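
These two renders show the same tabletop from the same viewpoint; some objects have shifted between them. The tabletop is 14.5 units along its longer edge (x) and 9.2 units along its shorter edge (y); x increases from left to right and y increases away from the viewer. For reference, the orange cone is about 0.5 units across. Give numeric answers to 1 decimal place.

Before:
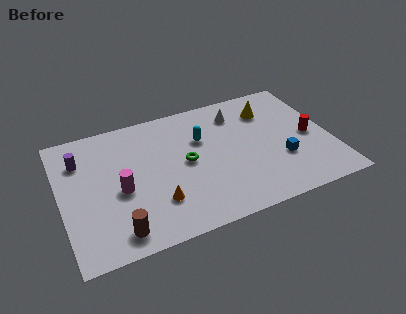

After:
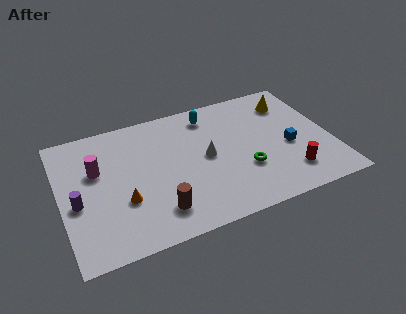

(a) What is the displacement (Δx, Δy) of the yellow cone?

(1.2, 0.2)

From the two frames, the yellow cone sits at roughly (11.5, 7.0) before and (12.7, 7.2) after.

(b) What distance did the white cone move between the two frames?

3.3

The white cone moved from about (9.8, 7.3) to (7.8, 4.7), a distance of √(2.0² + 2.6²) ≈ 3.3.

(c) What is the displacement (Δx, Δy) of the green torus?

(3.0, -1.6)

The green torus started near (6.7, 4.7) and ended near (9.7, 3.1).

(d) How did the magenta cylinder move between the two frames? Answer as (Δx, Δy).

(-1.1, 1.8)

The magenta cylinder started near (3.1, 4.0) and ended near (2.0, 5.8).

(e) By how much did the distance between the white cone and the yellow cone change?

+3.8

They were about 1.7 units apart before and 5.5 after — 3.8 units further apart.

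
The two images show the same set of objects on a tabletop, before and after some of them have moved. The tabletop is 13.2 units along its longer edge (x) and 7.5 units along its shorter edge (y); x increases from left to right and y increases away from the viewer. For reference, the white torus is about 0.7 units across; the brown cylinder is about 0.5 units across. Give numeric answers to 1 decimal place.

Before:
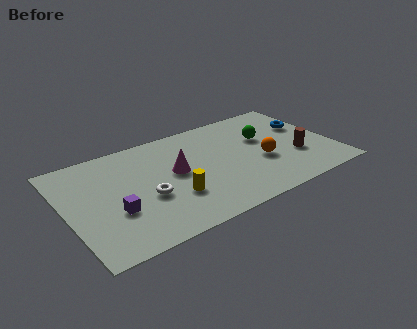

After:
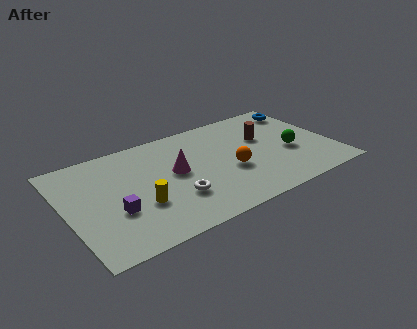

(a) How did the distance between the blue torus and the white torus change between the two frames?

-0.4

They were about 8.6 units apart before and 8.2 after — 0.4 units closer together.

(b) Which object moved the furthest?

the brown cylinder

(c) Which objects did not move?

the magenta cone and the purple cube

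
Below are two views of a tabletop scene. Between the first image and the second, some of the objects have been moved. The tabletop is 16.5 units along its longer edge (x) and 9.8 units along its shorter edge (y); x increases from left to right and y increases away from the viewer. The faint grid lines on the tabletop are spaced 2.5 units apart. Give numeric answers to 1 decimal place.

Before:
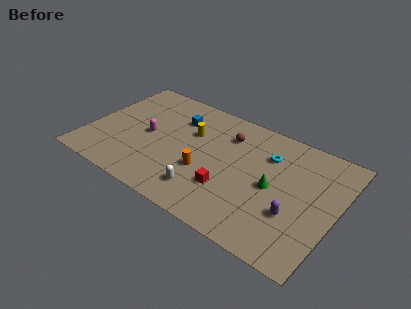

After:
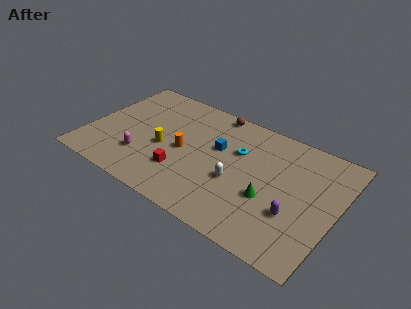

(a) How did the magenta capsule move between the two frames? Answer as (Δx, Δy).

(0.0, -2.1)

From the two frames, the magenta capsule sits at roughly (3.9, 4.8) before and (3.9, 2.7) after.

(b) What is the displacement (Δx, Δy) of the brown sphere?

(-1.2, 1.6)

The brown sphere started near (8.9, 7.4) and ended near (7.7, 9.0).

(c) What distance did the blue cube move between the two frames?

3.2

From (5.5, 7.2) to (8.5, 6.0), the blue cube covered √(3.0² + 1.2²) ≈ 3.2 units.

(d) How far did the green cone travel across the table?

1.0

The green cone was near (12.4, 4.7) before and (12.3, 3.7) after, so it travelled √(0.1² + 1.0²) ≈ 1.0 units.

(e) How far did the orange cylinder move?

1.9

The orange cylinder was near (8.0, 3.6) before and (6.4, 4.6) after, so it travelled √(1.6² + 1.0²) ≈ 1.9 units.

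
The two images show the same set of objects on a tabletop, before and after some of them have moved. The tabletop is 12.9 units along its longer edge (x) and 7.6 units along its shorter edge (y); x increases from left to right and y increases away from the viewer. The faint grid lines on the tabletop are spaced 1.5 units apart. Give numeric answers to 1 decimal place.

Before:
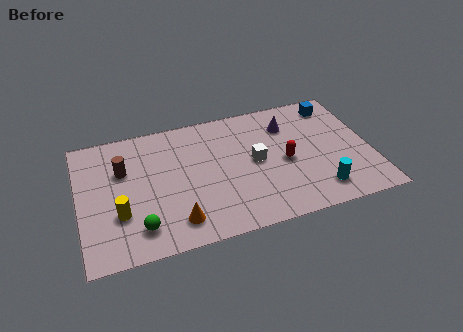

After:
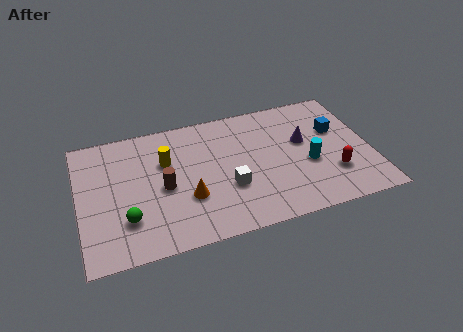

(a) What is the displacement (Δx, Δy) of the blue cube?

(-0.1, -1.6)

The blue cube was at about (11.6, 6.4) and moved to about (11.5, 4.8).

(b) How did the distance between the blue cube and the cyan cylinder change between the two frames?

-2.9

The distance was about 5.1 in the first image and 2.2 in the second, so they moved 2.9 units closer together.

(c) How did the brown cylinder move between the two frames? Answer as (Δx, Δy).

(1.7, -1.5)

From the two frames, the brown cylinder sits at roughly (2.0, 5.0) before and (3.7, 3.5) after.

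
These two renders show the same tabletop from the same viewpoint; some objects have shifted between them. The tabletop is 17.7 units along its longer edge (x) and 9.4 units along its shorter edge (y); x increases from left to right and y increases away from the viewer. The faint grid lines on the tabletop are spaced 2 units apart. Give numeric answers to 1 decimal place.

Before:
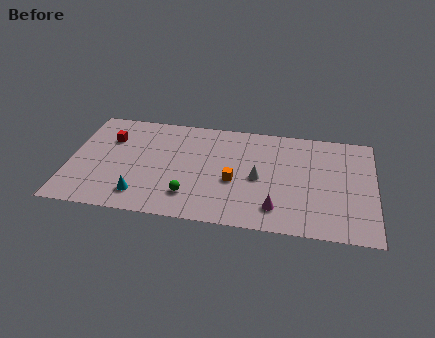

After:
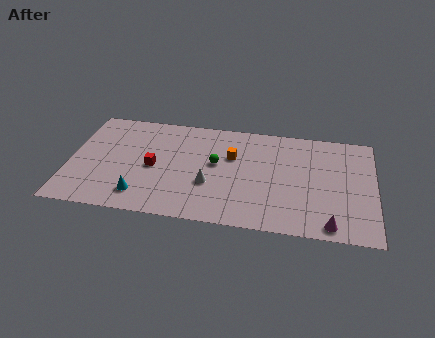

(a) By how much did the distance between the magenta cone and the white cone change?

+4.7

They were about 2.7 units apart before and 7.4 after — 4.7 units further apart.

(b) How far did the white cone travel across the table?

3.0

The white cone moved from about (11.0, 4.4) to (8.2, 3.4), a distance of √(2.8² + 1.0²) ≈ 3.0.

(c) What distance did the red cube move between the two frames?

3.5

The red cube was near (2.2, 6.6) before and (4.9, 4.4) after, so it travelled √(2.7² + 2.2²) ≈ 3.5 units.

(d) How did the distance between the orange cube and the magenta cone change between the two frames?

+4.5

They were about 3.2 units apart before and 7.7 after — 4.5 units further apart.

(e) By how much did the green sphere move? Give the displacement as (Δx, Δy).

(1.4, 3.1)

The green sphere was at about (7.1, 2.2) and moved to about (8.5, 5.3).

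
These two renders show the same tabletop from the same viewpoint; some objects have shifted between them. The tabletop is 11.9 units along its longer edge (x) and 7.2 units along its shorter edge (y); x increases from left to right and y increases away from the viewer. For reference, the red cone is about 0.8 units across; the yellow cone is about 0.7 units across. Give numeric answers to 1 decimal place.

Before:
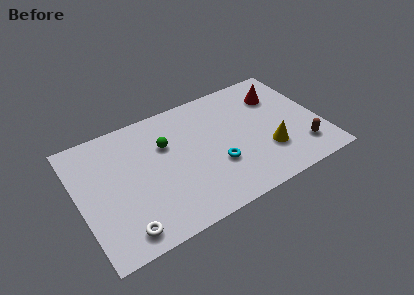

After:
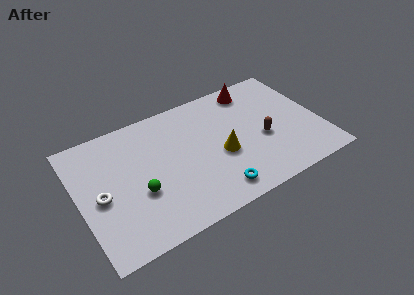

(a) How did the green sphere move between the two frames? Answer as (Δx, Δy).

(-1.6, -2.1)

The green sphere was at about (4.4, 4.8) and moved to about (2.8, 2.7).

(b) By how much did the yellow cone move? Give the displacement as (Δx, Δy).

(-2.2, 0.8)

The yellow cone was at about (9.1, 2.2) and moved to about (6.9, 3.0).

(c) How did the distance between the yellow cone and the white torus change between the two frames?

-1.5

Before: roughly 7.4 units apart; after: 5.9. That's 1.5 units closer together.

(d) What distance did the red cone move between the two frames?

1.4

The red cone was near (10.1, 5.3) before and (9.0, 6.2) after, so it travelled √(1.1² + 0.9²) ≈ 1.4 units.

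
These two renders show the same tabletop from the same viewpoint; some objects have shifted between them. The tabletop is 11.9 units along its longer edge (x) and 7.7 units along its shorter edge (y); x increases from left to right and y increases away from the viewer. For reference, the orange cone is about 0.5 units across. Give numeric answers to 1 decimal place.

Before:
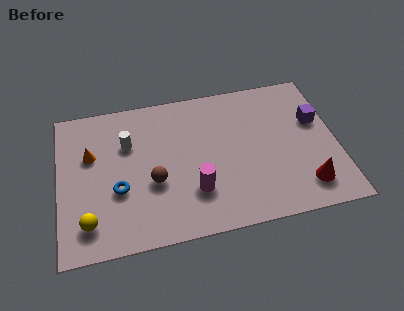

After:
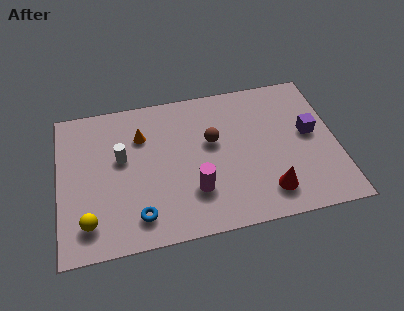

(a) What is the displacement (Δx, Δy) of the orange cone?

(2.2, 0.6)

The orange cone started near (1.4, 4.9) and ended near (3.6, 5.5).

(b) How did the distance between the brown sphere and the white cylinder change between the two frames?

+1.5

Before: roughly 2.4 units apart; after: 3.9. That's 1.5 units further apart.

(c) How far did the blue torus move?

1.7

The blue torus was near (2.5, 2.9) before and (3.3, 1.4) after, so it travelled √(0.8² + 1.5²) ≈ 1.7 units.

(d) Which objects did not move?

the magenta cylinder and the yellow sphere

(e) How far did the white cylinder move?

0.8

From (3.0, 5.2) to (2.7, 4.5), the white cylinder covered √(0.3² + 0.7²) ≈ 0.8 units.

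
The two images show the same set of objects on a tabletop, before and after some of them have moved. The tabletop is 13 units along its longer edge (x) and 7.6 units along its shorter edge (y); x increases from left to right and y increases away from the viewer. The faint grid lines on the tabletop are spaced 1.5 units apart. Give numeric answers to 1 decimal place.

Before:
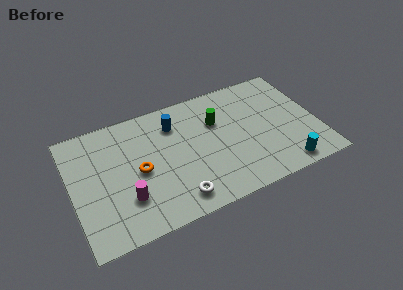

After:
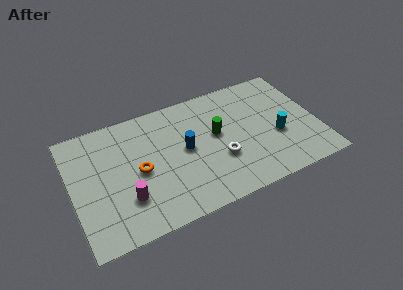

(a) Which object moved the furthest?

the white torus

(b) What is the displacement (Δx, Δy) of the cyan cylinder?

(-0.1, 2.1)

From the two frames, the cyan cylinder sits at roughly (10.9, 0.9) before and (10.8, 3.0) after.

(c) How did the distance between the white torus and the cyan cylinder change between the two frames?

-2.6

The distance was about 5.7 in the first image and 3.1 in the second, so they moved 2.6 units closer together.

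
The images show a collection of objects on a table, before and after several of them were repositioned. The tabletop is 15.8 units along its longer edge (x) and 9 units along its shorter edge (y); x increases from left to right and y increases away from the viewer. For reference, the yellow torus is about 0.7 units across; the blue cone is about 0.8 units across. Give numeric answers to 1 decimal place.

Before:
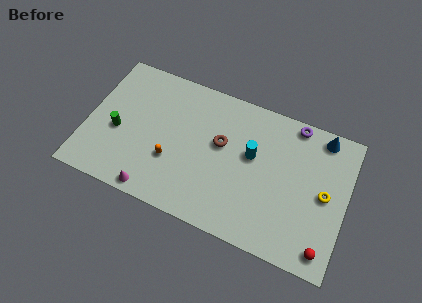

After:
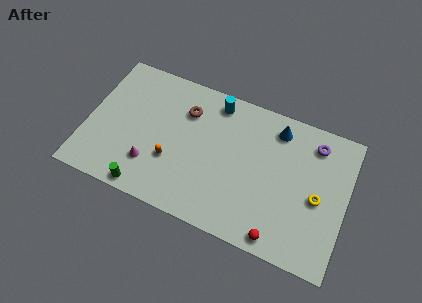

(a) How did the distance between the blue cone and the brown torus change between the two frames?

-0.9

They were about 6.5 units apart before and 5.6 after — 0.9 units closer together.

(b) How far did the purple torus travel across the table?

1.5

From (12.3, 8.2) to (13.6, 7.4), the purple torus covered √(1.3² + 0.8²) ≈ 1.5 units.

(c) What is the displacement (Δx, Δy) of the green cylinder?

(2.1, -3.0)

From the two frames, the green cylinder sits at roughly (1.9, 3.8) before and (4.0, 0.8) after.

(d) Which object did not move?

the orange capsule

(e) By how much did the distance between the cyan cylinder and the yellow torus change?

+3.0

Before: roughly 4.6 units apart; after: 7.6. That's 3.0 units further apart.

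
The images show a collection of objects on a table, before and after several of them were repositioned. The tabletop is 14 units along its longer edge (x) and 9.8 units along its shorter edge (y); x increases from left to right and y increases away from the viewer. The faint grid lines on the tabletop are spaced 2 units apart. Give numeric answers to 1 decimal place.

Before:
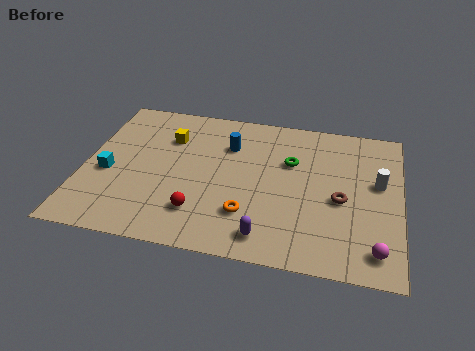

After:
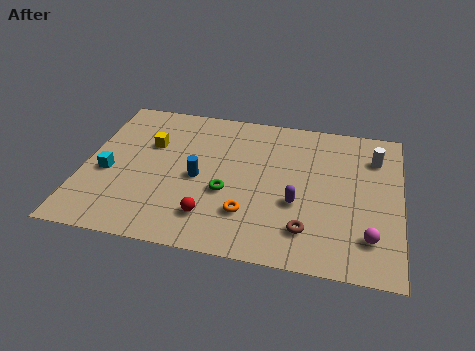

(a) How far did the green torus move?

3.7

The green torus moved from about (9.1, 6.4) to (6.4, 3.8), a distance of √(2.7² + 2.6²) ≈ 3.7.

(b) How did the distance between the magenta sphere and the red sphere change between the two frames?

-0.8

They were about 7.7 units apart before and 6.9 after — 0.8 units closer together.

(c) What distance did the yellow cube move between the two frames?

1.0

From (3.6, 7.0) to (2.8, 6.4), the yellow cube covered √(0.8² + 0.6²) ≈ 1.0 units.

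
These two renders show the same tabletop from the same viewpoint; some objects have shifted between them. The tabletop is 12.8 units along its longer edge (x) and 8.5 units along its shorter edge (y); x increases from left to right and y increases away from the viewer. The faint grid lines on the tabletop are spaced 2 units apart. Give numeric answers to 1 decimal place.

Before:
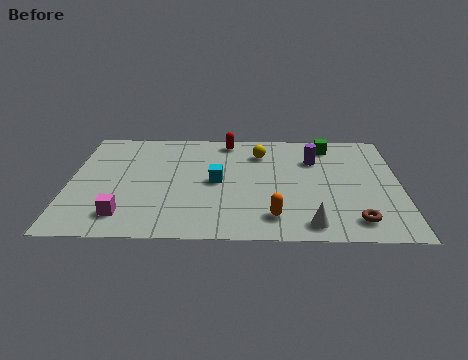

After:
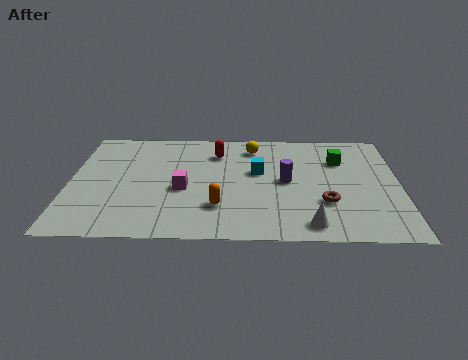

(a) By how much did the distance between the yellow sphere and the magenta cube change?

-2.8

They were about 7.1 units apart before and 4.3 after — 2.8 units closer together.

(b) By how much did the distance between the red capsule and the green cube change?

+0.8

They were about 4.0 units apart before and 4.8 after — 0.8 units further apart.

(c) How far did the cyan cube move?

1.8

From (5.7, 4.2) to (7.3, 5.0), the cyan cube covered √(1.6² + 0.8²) ≈ 1.8 units.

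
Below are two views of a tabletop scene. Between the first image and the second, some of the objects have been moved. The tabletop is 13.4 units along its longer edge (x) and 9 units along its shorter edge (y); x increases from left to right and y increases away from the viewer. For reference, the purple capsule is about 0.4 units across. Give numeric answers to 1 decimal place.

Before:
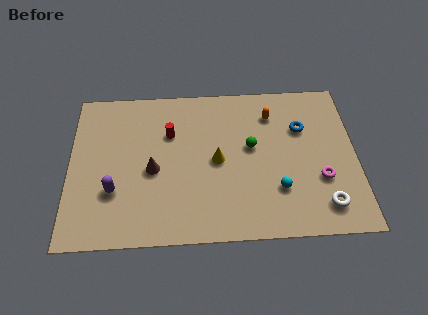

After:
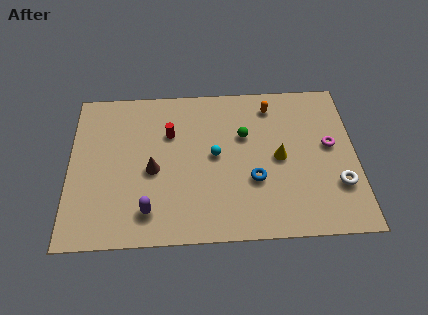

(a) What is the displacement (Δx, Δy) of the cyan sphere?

(-2.9, 2.1)

The cyan sphere started near (9.7, 2.6) and ended near (6.8, 4.7).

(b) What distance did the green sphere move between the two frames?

0.8

The green sphere moved from about (8.5, 5.1) to (8.2, 5.8), a distance of √(0.3² + 0.7²) ≈ 0.8.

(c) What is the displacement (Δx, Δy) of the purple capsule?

(1.6, -1.2)

The purple capsule was at about (2.1, 2.9) and moved to about (3.7, 1.7).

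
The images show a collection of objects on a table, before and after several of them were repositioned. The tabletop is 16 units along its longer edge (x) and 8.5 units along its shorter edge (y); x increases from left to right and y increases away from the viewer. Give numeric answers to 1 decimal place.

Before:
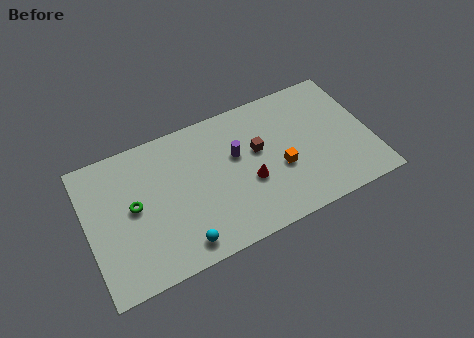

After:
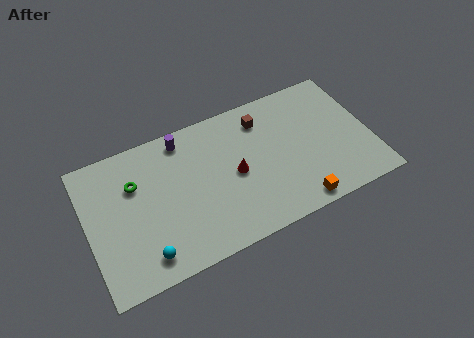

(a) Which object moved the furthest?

the purple cylinder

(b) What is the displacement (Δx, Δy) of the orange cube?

(0.6, -2.5)

From the two frames, the orange cube sits at roughly (10.8, 3.4) before and (11.4, 0.9) after.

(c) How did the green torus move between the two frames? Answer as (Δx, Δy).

(0.2, 1.3)

The green torus started near (2.6, 4.5) and ended near (2.8, 5.8).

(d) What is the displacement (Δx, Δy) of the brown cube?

(0.5, 1.8)

The brown cube was at about (9.7, 5.0) and moved to about (10.2, 6.8).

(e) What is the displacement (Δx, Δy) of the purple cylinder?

(-2.8, 2.2)

The purple cylinder was at about (8.5, 5.2) and moved to about (5.7, 7.4).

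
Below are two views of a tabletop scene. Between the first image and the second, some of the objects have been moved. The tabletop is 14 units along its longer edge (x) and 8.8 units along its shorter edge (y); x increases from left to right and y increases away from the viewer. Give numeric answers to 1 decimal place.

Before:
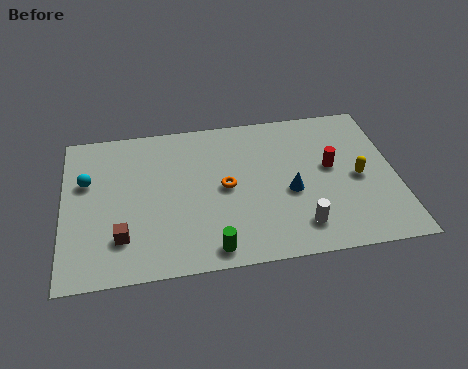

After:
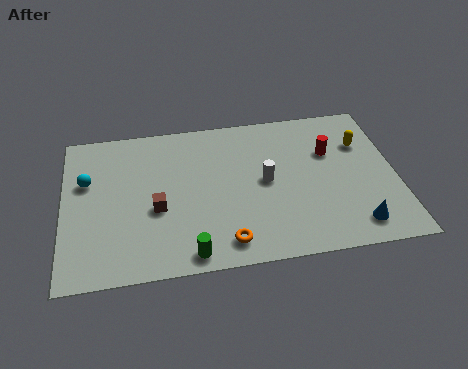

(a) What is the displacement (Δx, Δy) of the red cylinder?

(0.0, 0.9)

From the two frames, the red cylinder sits at roughly (11.3, 4.9) before and (11.3, 5.8) after.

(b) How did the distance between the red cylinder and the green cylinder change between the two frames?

+1.3

They were about 6.5 units apart before and 7.8 after — 1.3 units further apart.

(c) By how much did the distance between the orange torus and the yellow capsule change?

+2.1

They were about 5.6 units apart before and 7.7 after — 2.1 units further apart.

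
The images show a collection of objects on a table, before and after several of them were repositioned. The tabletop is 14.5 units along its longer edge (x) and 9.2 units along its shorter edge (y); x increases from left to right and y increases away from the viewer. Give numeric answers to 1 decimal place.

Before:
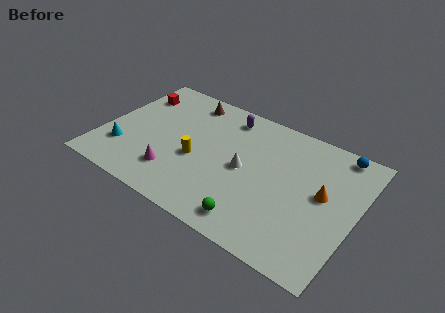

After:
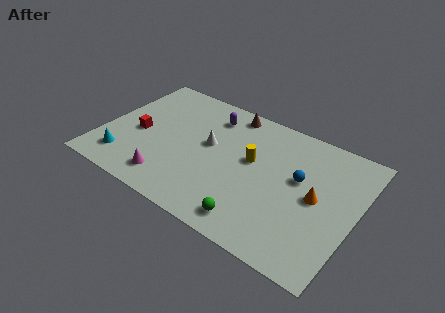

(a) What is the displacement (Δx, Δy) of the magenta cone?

(-0.2, -0.6)

The magenta cone was at about (4.5, 2.2) and moved to about (4.3, 1.6).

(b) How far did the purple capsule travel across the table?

1.0

The purple capsule moved from about (6.6, 7.8) to (5.7, 7.4), a distance of √(0.9² + 0.4²) ≈ 1.0.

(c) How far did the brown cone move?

2.5

The brown cone moved from about (4.2, 7.9) to (6.7, 8.2), a distance of √(2.5² + 0.3²) ≈ 2.5.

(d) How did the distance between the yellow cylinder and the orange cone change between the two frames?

-3.3

They were about 7.2 units apart before and 3.9 after — 3.3 units closer together.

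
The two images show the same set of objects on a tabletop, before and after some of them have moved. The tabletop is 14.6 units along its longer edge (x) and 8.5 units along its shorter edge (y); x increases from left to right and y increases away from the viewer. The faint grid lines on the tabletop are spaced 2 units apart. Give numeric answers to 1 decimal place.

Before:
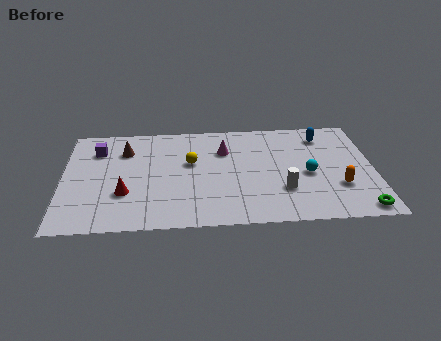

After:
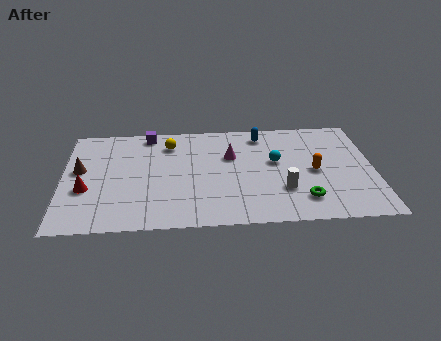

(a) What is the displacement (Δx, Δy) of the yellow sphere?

(-1.0, 1.6)

The yellow sphere started near (6.0, 5.1) and ended near (5.0, 6.7).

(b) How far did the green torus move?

2.8

The green torus moved from about (13.8, 0.9) to (11.2, 1.8), a distance of √(2.6² + 0.9²) ≈ 2.8.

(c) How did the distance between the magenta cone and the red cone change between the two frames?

+1.5

The distance was about 5.7 in the first image and 7.2 in the second, so they moved 1.5 units further apart.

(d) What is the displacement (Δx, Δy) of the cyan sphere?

(-1.5, 1.1)

The cyan sphere was at about (11.5, 3.8) and moved to about (10.0, 4.9).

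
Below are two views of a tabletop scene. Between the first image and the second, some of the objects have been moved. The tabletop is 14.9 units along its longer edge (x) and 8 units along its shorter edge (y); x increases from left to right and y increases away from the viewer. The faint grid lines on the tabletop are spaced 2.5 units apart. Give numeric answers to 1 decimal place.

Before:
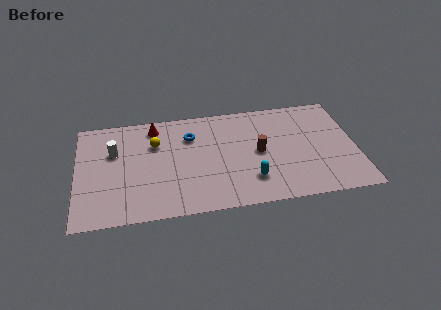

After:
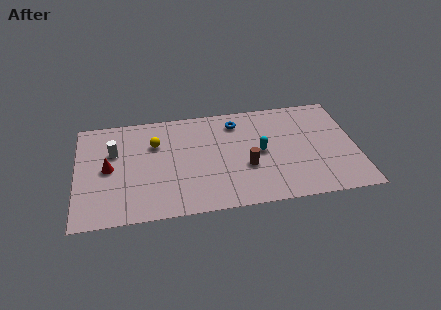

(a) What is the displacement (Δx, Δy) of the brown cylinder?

(-0.7, -1.0)

The brown cylinder was at about (9.7, 4.0) and moved to about (9.0, 3.0).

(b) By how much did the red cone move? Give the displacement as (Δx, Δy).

(-2.5, -2.8)

The red cone was at about (4.2, 6.8) and moved to about (1.7, 4.0).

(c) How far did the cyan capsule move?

2.1

The cyan capsule moved from about (9.2, 2.0) to (9.8, 4.0), a distance of √(0.6² + 2.0²) ≈ 2.1.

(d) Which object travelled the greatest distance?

the red cone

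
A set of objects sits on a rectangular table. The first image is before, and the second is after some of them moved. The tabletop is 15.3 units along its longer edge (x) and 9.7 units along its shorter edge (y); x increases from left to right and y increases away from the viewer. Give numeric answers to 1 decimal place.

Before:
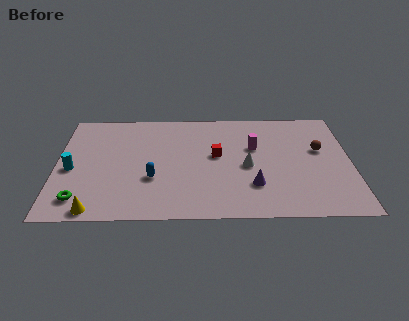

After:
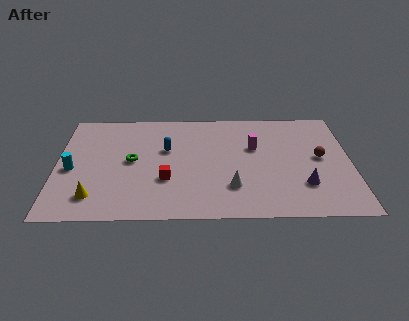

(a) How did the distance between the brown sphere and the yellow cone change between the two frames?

-0.5

They were about 12.6 units apart before and 12.1 after — 0.5 units closer together.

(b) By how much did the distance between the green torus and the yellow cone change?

+2.4

Before: roughly 1.2 units apart; after: 3.6. That's 2.4 units further apart.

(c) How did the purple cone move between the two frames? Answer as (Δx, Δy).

(2.6, 0.0)

The purple cone started near (10.2, 2.7) and ended near (12.8, 2.7).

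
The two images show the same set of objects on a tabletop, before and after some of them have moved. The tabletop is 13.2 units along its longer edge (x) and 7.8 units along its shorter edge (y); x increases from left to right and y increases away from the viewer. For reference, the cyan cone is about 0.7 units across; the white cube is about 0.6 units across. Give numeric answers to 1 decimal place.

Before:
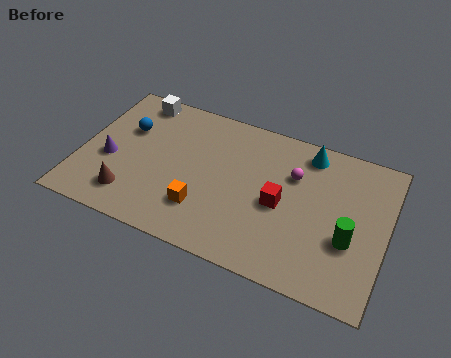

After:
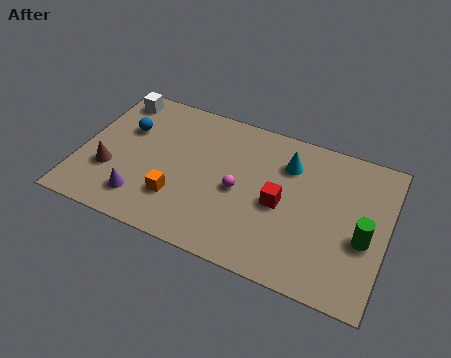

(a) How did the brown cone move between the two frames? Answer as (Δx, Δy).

(-1.0, 1.0)

The brown cone was at about (2.4, 1.6) and moved to about (1.4, 2.6).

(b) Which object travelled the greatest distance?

the magenta sphere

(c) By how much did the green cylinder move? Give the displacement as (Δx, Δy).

(0.6, 0.3)

The green cylinder started near (11.7, 2.9) and ended near (12.3, 3.2).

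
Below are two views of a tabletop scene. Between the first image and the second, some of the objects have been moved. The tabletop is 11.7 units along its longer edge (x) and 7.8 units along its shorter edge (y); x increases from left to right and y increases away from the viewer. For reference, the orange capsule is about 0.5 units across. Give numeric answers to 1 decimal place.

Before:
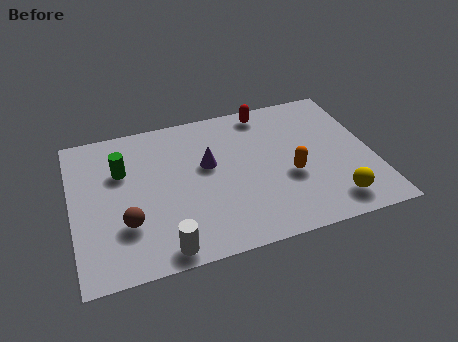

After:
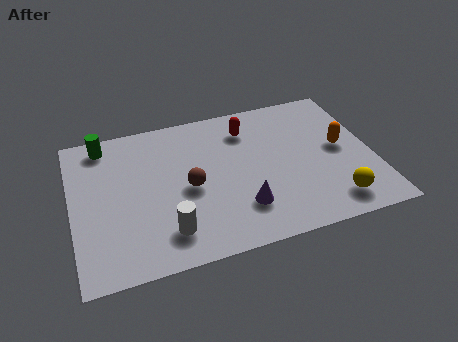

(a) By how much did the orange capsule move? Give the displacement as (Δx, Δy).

(2.1, 1.0)

The orange capsule was at about (8.4, 3.1) and moved to about (10.5, 4.1).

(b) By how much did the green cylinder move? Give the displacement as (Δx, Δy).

(-0.6, 1.6)

The green cylinder was at about (2.0, 5.2) and moved to about (1.4, 6.8).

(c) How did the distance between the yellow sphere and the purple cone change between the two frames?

-2.1

They were about 5.7 units apart before and 3.6 after — 2.1 units closer together.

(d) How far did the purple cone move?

2.8

From (5.3, 4.6) to (6.4, 2.0), the purple cone covered √(1.1² + 2.6²) ≈ 2.8 units.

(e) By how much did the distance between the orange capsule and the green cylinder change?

+2.8

The distance was about 6.7 in the first image and 9.5 in the second, so they moved 2.8 units further apart.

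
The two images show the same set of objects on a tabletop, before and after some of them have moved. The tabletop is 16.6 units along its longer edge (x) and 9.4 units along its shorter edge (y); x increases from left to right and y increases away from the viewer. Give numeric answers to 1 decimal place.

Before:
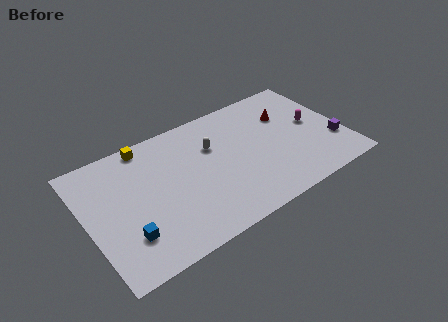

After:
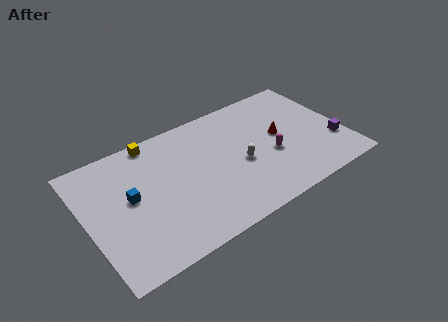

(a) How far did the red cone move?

1.6

From (13.3, 6.5) to (12.6, 5.1), the red cone covered √(0.7² + 1.4²) ≈ 1.6 units.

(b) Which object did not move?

the purple cube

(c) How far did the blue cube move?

2.7

The blue cube moved from about (2.2, 2.5) to (2.8, 5.1), a distance of √(0.6² + 2.6²) ≈ 2.7.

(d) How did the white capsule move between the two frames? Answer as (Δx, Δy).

(1.5, -2.2)

The white capsule started near (8.3, 6.3) and ended near (9.8, 4.1).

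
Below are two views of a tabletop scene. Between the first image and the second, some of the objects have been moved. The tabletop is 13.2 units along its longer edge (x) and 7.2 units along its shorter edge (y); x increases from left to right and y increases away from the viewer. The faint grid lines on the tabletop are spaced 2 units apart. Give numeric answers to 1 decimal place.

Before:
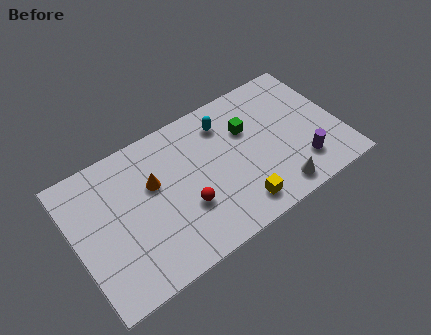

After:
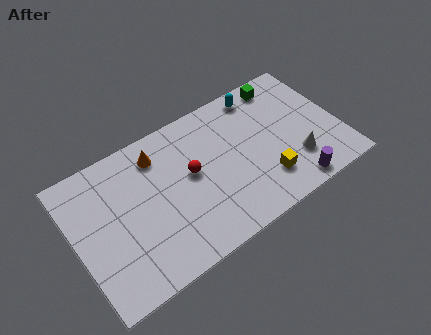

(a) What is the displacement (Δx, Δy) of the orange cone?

(0.4, 1.3)

The orange cone started near (4.0, 4.5) and ended near (4.4, 5.8).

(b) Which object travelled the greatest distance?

the green cube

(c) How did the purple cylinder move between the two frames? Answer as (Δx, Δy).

(-0.6, -0.9)

From the two frames, the purple cylinder sits at roughly (11.0, 1.7) before and (10.4, 0.8) after.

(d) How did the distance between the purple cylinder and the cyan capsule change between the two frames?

+0.4

The distance was about 5.1 in the first image and 5.5 in the second, so they moved 0.4 units further apart.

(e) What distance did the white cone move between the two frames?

1.6

From (9.6, 1.0) to (10.8, 2.0), the white cone covered √(1.2² + 1.0²) ≈ 1.6 units.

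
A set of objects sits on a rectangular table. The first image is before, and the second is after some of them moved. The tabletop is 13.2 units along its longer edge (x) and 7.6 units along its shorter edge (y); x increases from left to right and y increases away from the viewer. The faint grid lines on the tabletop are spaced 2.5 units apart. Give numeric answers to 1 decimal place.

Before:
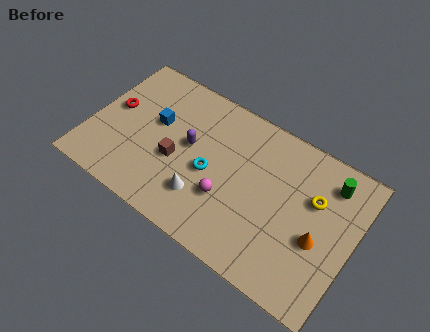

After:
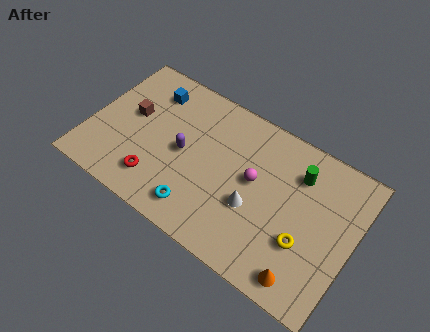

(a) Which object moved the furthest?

the red torus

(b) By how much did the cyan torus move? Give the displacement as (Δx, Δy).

(-0.2, -2.1)

The cyan torus was at about (6.1, 3.4) and moved to about (5.9, 1.3).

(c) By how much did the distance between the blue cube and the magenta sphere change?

+1.5

They were about 4.4 units apart before and 5.9 after — 1.5 units further apart.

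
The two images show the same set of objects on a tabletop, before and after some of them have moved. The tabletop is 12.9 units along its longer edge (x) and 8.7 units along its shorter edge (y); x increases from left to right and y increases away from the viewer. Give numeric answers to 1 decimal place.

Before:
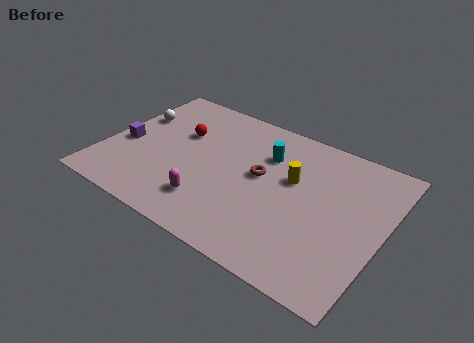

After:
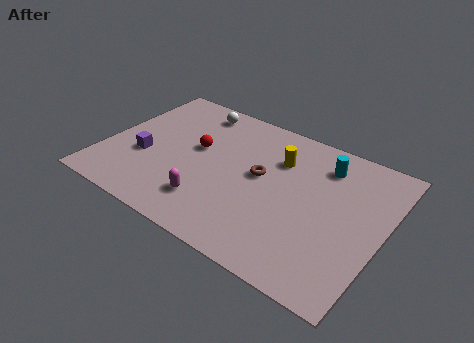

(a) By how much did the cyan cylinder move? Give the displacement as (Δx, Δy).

(2.6, 0.7)

The cyan cylinder started near (7.2, 6.2) and ended near (9.8, 6.9).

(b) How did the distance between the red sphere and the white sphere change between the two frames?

+0.3

They were about 2.3 units apart before and 2.6 after — 0.3 units further apart.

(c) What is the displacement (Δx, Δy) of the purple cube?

(1.0, -0.4)

From the two frames, the purple cube sits at roughly (0.9, 3.7) before and (1.9, 3.3) after.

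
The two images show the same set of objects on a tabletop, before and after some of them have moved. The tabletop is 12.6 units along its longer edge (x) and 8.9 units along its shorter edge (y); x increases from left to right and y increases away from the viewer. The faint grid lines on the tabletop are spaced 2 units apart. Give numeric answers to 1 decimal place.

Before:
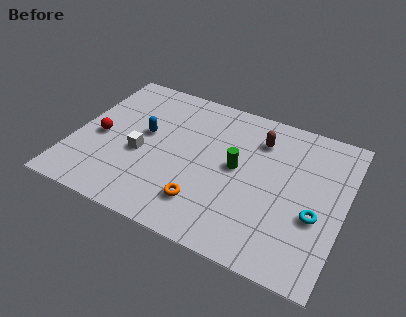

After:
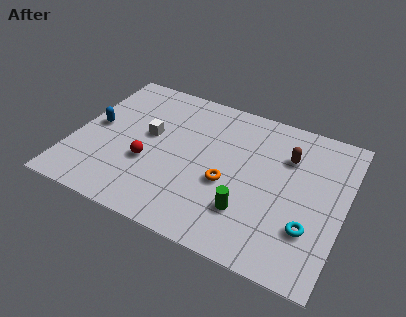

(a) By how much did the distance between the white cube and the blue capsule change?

+1.2

The distance was about 1.3 in the first image and 2.5 in the second, so they moved 1.2 units further apart.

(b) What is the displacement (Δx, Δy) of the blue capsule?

(-2.3, -0.4)

From the two frames, the blue capsule sits at roughly (3.2, 5.0) before and (0.9, 4.6) after.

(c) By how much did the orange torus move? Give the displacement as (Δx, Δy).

(0.9, 1.6)

From the two frames, the orange torus sits at roughly (6.4, 2.0) before and (7.3, 3.6) after.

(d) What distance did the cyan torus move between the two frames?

0.8

The cyan torus was near (11.4, 3.4) before and (11.2, 2.6) after, so it travelled √(0.2² + 0.8²) ≈ 0.8 units.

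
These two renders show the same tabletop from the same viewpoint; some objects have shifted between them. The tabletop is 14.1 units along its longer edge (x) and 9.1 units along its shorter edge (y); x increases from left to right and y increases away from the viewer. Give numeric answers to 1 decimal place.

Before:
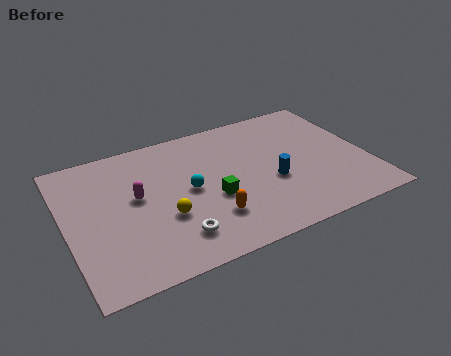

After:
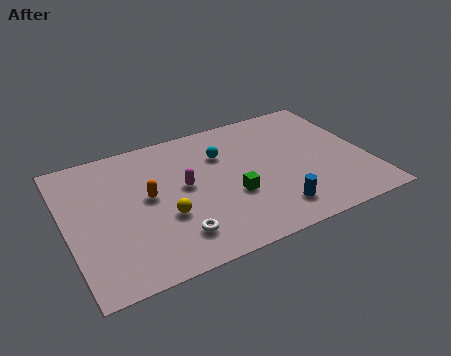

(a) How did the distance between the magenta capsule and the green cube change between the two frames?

-1.1

They were about 3.7 units apart before and 2.6 after — 1.1 units closer together.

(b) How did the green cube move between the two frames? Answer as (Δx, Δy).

(0.9, -0.2)

From the two frames, the green cube sits at roughly (6.7, 3.6) before and (7.6, 3.4) after.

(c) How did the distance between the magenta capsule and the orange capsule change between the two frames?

-2.4

Before: roughly 4.1 units apart; after: 1.7. That's 2.4 units closer together.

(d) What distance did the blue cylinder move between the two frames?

1.9

From (9.5, 3.6) to (9.3, 1.7), the blue cylinder covered √(0.2² + 1.9²) ≈ 1.9 units.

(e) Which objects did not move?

the yellow sphere and the white torus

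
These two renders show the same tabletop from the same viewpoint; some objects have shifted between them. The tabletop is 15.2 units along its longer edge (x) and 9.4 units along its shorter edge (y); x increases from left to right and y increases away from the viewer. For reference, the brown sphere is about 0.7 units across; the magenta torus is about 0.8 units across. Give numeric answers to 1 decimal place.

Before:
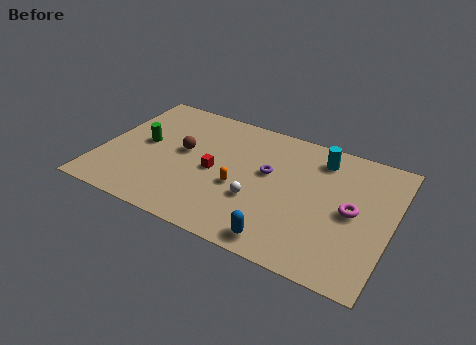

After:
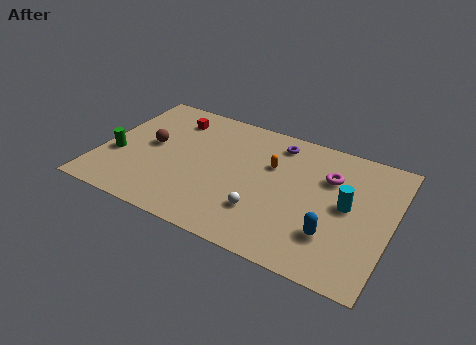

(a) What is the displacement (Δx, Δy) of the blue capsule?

(2.4, 1.5)

The blue capsule started near (10.0, 1.1) and ended near (12.4, 2.6).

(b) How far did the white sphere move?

0.8

The white sphere was near (8.4, 3.3) before and (8.8, 2.6) after, so it travelled √(0.4² + 0.7²) ≈ 0.8 units.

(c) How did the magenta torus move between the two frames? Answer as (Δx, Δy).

(-1.4, 1.9)

The magenta torus was at about (13.2, 4.6) and moved to about (11.8, 6.5).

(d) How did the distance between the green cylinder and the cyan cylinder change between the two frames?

+2.6

The distance was about 9.5 in the first image and 12.1 in the second, so they moved 2.6 units further apart.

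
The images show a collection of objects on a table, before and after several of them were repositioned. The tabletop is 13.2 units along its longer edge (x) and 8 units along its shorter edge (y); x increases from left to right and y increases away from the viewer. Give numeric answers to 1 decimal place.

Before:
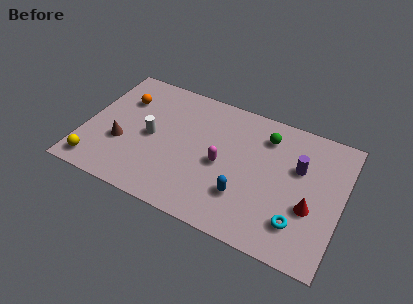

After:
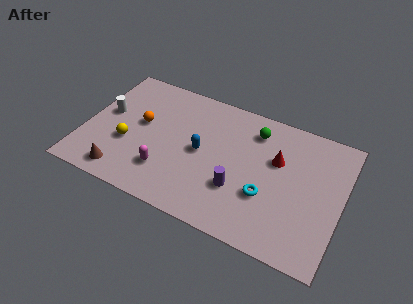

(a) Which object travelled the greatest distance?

the purple cylinder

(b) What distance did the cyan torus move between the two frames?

1.9

The cyan torus was near (11.2, 1.9) before and (9.5, 2.8) after, so it travelled √(1.7² + 0.9²) ≈ 1.9 units.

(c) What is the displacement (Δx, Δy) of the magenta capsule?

(-2.7, -1.6)

The magenta capsule was at about (7.1, 3.7) and moved to about (4.4, 2.1).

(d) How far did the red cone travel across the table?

2.8

From (11.7, 3.0) to (9.8, 5.1), the red cone covered √(1.9² + 2.1²) ≈ 2.8 units.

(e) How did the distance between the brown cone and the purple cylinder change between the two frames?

-3.2

They were about 9.2 units apart before and 6.0 after — 3.2 units closer together.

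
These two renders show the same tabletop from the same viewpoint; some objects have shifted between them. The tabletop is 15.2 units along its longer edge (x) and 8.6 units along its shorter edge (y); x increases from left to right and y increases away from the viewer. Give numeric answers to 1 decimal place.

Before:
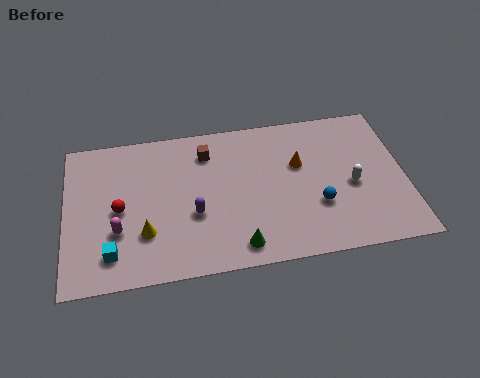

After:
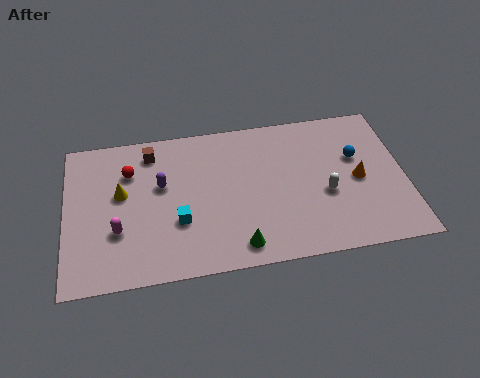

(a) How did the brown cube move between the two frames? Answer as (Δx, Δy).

(-2.5, 0.4)

From the two frames, the brown cube sits at roughly (6.4, 6.8) before and (3.9, 7.2) after.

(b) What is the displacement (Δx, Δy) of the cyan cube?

(3.0, 1.3)

The cyan cube was at about (2.0, 1.7) and moved to about (5.0, 3.0).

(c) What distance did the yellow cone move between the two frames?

2.6

The yellow cone was near (3.5, 2.6) before and (2.5, 5.0) after, so it travelled √(1.0² + 2.4²) ≈ 2.6 units.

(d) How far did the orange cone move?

2.9

The orange cone moved from about (10.5, 5.4) to (13.1, 4.1), a distance of √(2.6² + 1.3²) ≈ 2.9.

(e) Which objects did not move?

the magenta capsule and the green cone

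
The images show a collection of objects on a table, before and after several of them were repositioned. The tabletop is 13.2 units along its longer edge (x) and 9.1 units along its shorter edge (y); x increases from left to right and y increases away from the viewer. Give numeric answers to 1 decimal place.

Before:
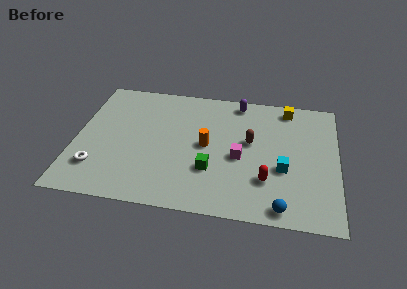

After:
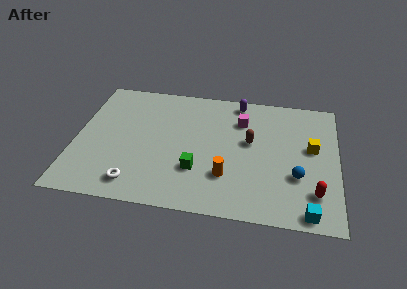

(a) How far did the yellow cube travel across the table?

3.1

From (10.6, 8.0) to (11.9, 5.2), the yellow cube covered √(1.3² + 2.8²) ≈ 3.1 units.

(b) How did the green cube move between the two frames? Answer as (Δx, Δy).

(-0.7, -0.1)

The green cube started near (6.9, 2.9) and ended near (6.2, 2.8).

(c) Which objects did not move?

the brown capsule and the purple capsule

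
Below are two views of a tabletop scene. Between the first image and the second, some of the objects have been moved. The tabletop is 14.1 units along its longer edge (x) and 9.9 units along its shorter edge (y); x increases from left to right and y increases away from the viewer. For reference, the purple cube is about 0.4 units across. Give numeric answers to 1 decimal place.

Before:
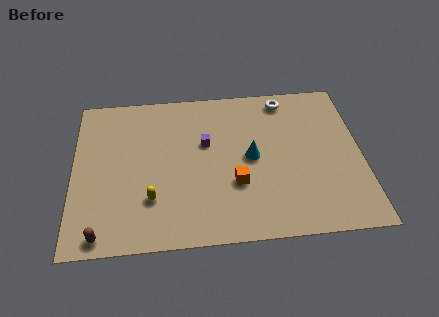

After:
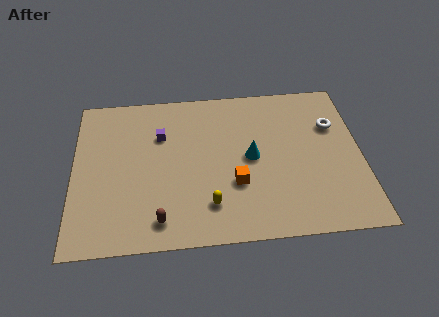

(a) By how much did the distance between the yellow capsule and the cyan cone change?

-1.9

Before: roughly 5.4 units apart; after: 3.5. That's 1.9 units closer together.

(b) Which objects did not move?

the cyan cone and the orange cube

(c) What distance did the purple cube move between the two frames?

2.3

From (6.5, 6.1) to (4.3, 6.8), the purple cube covered √(2.2² + 0.7²) ≈ 2.3 units.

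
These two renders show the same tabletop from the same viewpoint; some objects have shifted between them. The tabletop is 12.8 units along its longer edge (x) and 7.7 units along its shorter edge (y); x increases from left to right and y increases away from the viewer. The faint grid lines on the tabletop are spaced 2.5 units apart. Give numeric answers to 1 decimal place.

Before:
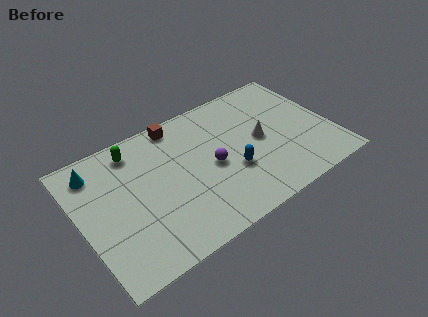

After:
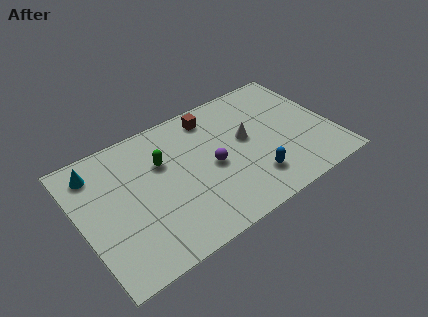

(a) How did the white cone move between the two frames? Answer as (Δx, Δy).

(-0.7, 0.4)

The white cone was at about (9.2, 3.9) and moved to about (8.5, 4.3).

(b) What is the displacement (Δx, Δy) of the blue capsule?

(0.9, -1.0)

The blue capsule started near (7.5, 2.8) and ended near (8.4, 1.8).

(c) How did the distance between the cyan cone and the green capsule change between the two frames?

+1.4

Before: roughly 2.0 units apart; after: 3.4. That's 1.4 units further apart.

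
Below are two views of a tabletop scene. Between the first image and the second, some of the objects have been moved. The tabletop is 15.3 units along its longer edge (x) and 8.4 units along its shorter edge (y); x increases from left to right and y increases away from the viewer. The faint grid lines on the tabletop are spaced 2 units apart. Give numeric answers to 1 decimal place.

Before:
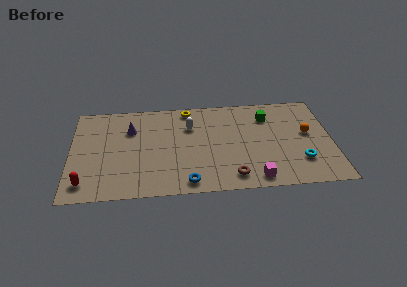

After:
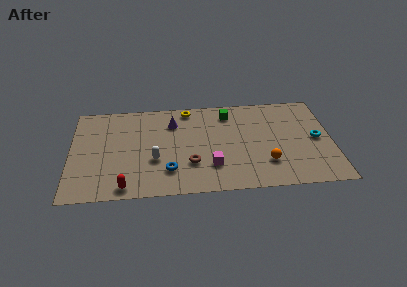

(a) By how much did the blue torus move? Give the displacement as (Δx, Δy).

(-1.1, 1.1)

The blue torus started near (6.8, 1.0) and ended near (5.7, 2.1).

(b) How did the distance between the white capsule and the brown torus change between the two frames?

-3.0

Before: roughly 5.2 units apart; after: 2.2. That's 3.0 units closer together.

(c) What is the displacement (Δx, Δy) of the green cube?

(-2.3, 0.5)

The green cube started near (11.6, 6.4) and ended near (9.3, 6.9).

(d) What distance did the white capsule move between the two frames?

3.5

The white capsule moved from about (7.0, 5.9) to (4.9, 3.1), a distance of √(2.1² + 2.8²) ≈ 3.5.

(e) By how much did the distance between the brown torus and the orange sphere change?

-1.2

The distance was about 5.6 in the first image and 4.4 in the second, so they moved 1.2 units closer together.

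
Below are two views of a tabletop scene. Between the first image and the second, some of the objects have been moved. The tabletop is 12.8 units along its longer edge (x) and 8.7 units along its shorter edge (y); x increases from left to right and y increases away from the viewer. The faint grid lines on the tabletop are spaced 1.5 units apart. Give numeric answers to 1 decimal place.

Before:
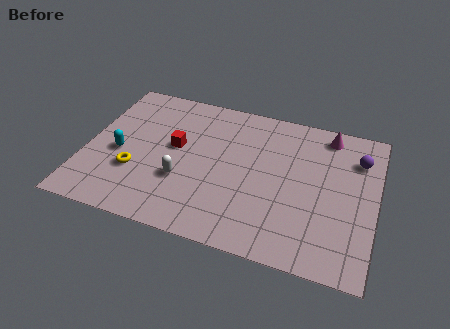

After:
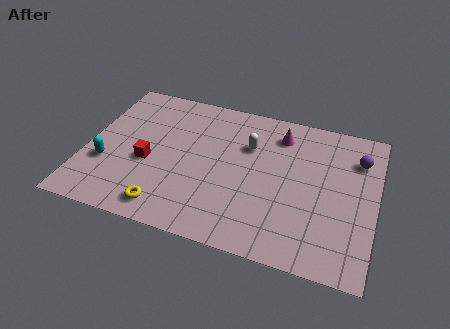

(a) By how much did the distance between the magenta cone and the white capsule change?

-5.9

The distance was about 7.6 in the first image and 1.7 in the second, so they moved 5.9 units closer together.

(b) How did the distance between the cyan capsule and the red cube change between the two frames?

-0.7

The distance was about 2.6 in the first image and 1.9 in the second, so they moved 0.7 units closer together.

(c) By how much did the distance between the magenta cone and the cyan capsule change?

-1.4

They were about 9.8 units apart before and 8.4 after — 1.4 units closer together.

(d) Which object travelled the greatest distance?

the white capsule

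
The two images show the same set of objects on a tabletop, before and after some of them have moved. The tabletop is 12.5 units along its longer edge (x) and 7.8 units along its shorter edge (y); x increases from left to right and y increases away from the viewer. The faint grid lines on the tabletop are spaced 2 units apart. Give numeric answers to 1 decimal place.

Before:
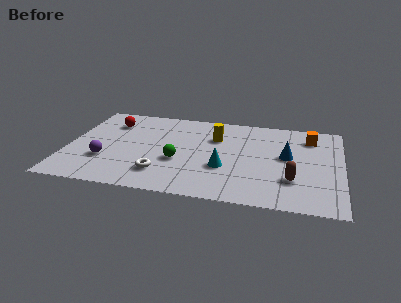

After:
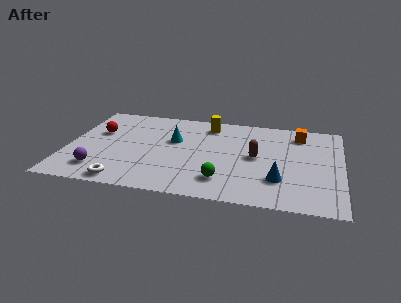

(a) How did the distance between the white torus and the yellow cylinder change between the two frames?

+2.4

They were about 4.3 units apart before and 6.7 after — 2.4 units further apart.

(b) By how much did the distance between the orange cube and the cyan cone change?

+0.8

They were about 5.1 units apart before and 5.9 after — 0.8 units further apart.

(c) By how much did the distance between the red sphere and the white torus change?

-0.5

Before: roughly 4.9 units apart; after: 4.4. That's 0.5 units closer together.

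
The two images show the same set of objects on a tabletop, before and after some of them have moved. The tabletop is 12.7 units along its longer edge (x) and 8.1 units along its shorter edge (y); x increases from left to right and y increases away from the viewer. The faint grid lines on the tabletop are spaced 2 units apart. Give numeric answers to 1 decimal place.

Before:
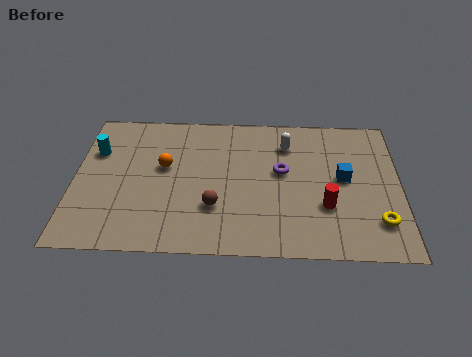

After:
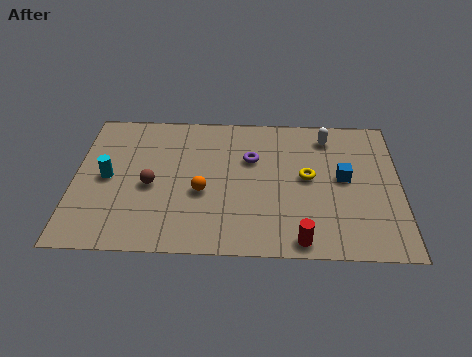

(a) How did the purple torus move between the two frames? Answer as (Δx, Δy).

(-1.2, 0.7)

From the two frames, the purple torus sits at roughly (8.1, 4.6) before and (6.9, 5.3) after.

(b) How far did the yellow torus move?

3.6

From (11.8, 1.9) to (9.1, 4.3), the yellow torus covered √(2.7² + 2.4²) ≈ 3.6 units.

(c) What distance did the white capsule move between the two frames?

1.7

The white capsule moved from about (8.3, 6.2) to (9.9, 6.7), a distance of √(1.6² + 0.5²) ≈ 1.7.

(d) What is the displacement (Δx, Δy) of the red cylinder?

(-1.0, -1.9)

The red cylinder started near (9.8, 2.7) and ended near (8.8, 0.8).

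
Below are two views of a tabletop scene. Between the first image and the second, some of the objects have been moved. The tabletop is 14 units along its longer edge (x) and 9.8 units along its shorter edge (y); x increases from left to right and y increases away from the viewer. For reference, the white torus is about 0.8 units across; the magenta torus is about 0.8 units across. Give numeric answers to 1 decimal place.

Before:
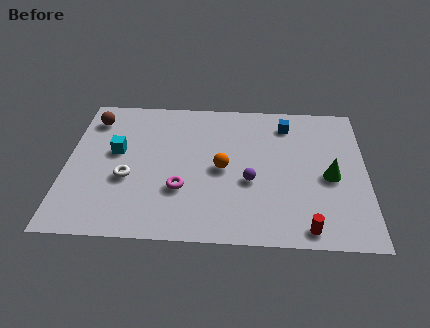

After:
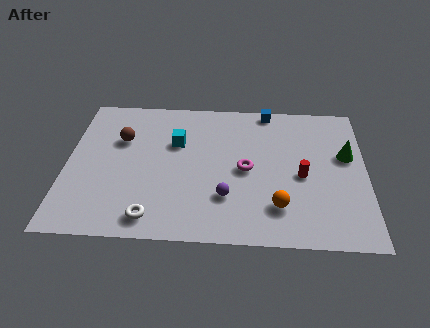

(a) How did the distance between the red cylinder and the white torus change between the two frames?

-1.2

Before: roughly 8.8 units apart; after: 7.6. That's 1.2 units closer together.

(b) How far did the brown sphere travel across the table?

2.0

From (1.1, 7.9) to (2.5, 6.5), the brown sphere covered √(1.4² + 1.4²) ≈ 2.0 units.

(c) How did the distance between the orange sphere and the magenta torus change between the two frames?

+0.4

Before: roughly 2.4 units apart; after: 2.8. That's 0.4 units further apart.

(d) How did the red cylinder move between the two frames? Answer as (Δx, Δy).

(-0.2, 3.4)

The red cylinder was at about (11.2, 1.0) and moved to about (11.0, 4.4).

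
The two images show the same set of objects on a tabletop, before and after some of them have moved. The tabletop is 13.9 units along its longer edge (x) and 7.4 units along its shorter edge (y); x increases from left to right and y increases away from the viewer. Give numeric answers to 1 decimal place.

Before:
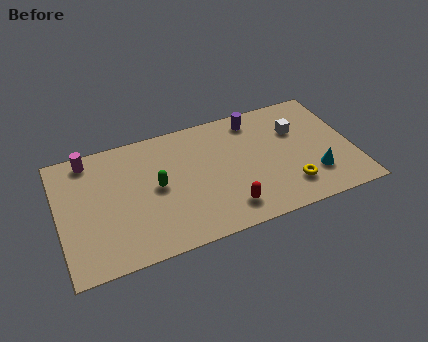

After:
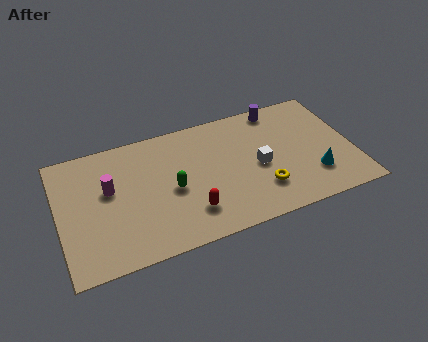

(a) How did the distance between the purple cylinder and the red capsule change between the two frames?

+1.5

They were about 5.2 units apart before and 6.7 after — 1.5 units further apart.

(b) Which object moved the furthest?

the white cube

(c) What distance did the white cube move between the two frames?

2.6

From (11.4, 5.0) to (9.4, 3.4), the white cube covered √(2.0² + 1.6²) ≈ 2.6 units.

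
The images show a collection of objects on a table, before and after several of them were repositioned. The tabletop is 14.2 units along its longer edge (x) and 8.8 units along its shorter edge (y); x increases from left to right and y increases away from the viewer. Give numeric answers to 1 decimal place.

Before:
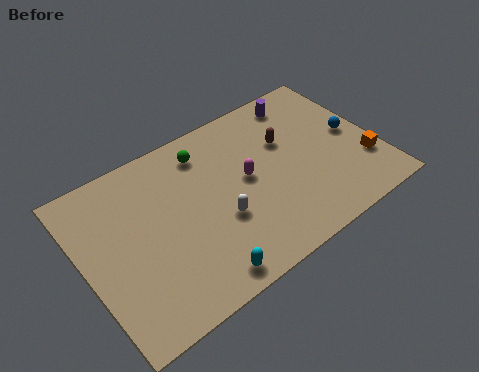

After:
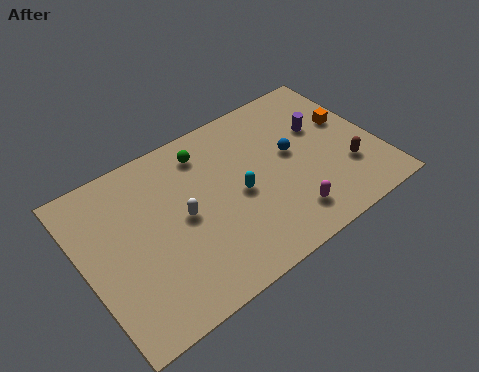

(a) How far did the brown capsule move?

3.8

The brown capsule moved from about (10.1, 5.7) to (12.5, 2.7), a distance of √(2.4² + 3.0²) ≈ 3.8.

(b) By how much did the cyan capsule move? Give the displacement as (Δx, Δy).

(2.5, 3.1)

The cyan capsule was at about (4.9, 1.0) and moved to about (7.4, 4.1).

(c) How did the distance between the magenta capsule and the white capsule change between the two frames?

+3.2

They were about 2.1 units apart before and 5.3 after — 3.2 units further apart.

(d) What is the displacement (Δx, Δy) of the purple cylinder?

(0.5, -2.0)

The purple cylinder started near (11.3, 7.6) and ended near (11.8, 5.6).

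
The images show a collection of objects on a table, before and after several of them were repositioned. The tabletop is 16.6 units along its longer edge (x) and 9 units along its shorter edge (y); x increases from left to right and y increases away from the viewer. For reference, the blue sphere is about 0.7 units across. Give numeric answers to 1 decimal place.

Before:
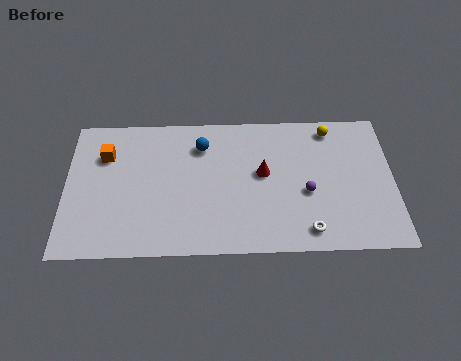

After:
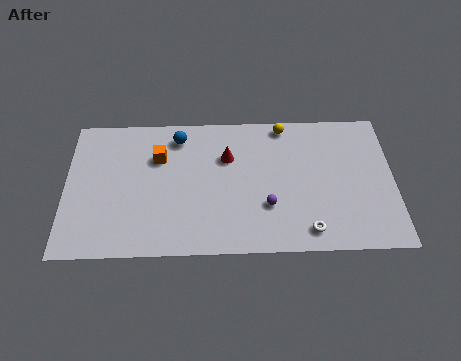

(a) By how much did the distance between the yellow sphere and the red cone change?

-1.0

Before: roughly 4.5 units apart; after: 3.5. That's 1.0 units closer together.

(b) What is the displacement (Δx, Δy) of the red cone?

(-1.8, 1.1)

From the two frames, the red cone sits at roughly (10.0, 5.0) before and (8.2, 6.1) after.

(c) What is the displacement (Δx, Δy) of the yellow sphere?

(-2.4, 0.3)

The yellow sphere started near (13.5, 7.8) and ended near (11.1, 8.1).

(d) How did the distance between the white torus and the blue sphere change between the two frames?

+1.3

Before: roughly 7.7 units apart; after: 9.0. That's 1.3 units further apart.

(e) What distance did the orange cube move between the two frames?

2.7

The orange cube was near (2.0, 6.4) before and (4.7, 6.2) after, so it travelled √(2.7² + 0.2²) ≈ 2.7 units.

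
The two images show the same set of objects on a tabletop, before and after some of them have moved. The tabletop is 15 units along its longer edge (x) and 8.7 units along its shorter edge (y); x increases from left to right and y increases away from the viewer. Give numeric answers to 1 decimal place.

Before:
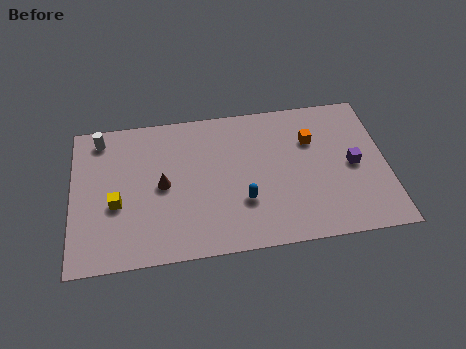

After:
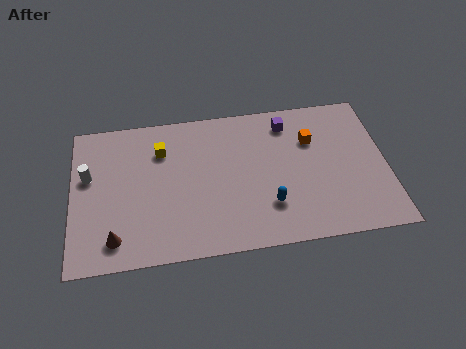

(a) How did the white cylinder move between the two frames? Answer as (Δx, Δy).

(-0.6, -2.2)

From the two frames, the white cylinder sits at roughly (1.4, 7.5) before and (0.8, 5.3) after.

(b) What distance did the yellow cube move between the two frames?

3.6

From (2.1, 3.5) to (4.3, 6.4), the yellow cube covered √(2.2² + 2.9²) ≈ 3.6 units.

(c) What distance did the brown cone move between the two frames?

3.6

From (4.3, 4.3) to (2.0, 1.5), the brown cone covered √(2.3² + 2.8²) ≈ 3.6 units.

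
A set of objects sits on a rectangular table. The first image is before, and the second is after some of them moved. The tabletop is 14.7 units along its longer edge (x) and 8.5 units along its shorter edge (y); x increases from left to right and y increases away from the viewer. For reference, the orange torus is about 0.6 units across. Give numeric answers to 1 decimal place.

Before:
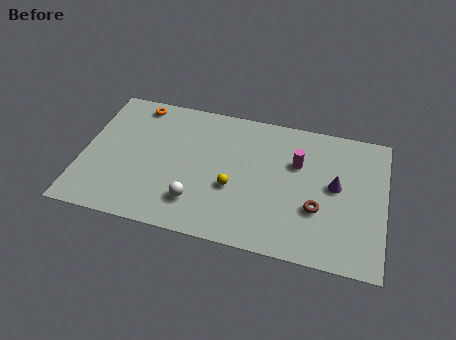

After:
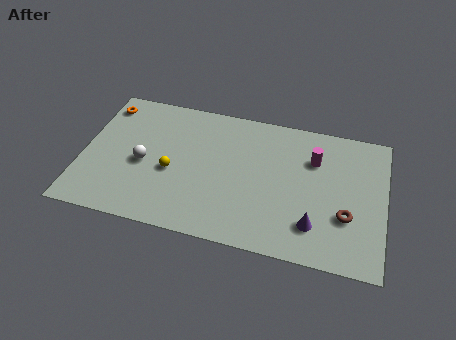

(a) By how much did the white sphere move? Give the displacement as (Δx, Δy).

(-2.7, 1.8)

From the two frames, the white sphere sits at roughly (5.7, 2.0) before and (3.0, 3.8) after.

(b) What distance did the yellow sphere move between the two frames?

3.0

From (7.4, 3.3) to (4.4, 3.6), the yellow sphere covered √(3.0² + 0.3²) ≈ 3.0 units.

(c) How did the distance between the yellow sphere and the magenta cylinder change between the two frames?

+3.4

They were about 3.8 units apart before and 7.2 after — 3.4 units further apart.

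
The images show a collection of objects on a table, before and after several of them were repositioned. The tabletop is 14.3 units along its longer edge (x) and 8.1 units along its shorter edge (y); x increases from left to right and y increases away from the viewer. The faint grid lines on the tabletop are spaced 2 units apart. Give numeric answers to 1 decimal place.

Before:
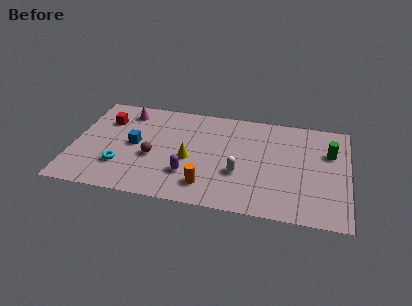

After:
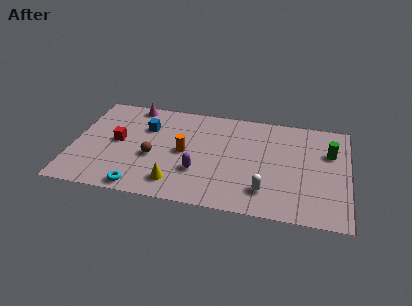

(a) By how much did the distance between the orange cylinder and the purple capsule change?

+0.4

Before: roughly 1.2 units apart; after: 1.6. That's 0.4 units further apart.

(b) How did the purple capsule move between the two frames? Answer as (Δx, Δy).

(0.5, 0.3)

From the two frames, the purple capsule sits at roughly (6.1, 2.3) before and (6.6, 2.6) after.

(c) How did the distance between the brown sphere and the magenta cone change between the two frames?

+0.4

The distance was about 3.8 in the first image and 4.2 in the second, so they moved 0.4 units further apart.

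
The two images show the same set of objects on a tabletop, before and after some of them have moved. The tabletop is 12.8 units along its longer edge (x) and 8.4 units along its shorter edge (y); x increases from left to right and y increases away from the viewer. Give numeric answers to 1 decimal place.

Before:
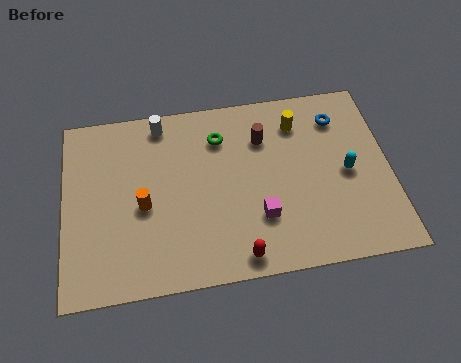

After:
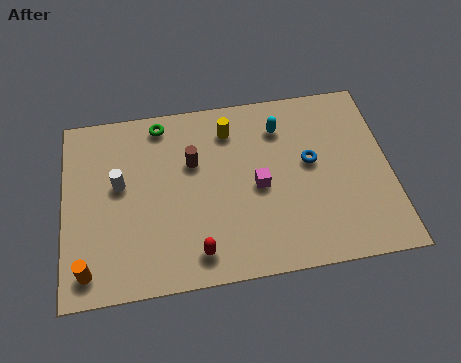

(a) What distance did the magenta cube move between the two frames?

1.4

The magenta cube was near (7.6, 2.5) before and (7.6, 3.9) after, so it travelled √(0.0² + 1.4²) ≈ 1.4 units.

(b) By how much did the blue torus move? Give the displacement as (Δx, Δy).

(-1.2, -1.9)

From the two frames, the blue torus sits at roughly (10.9, 6.6) before and (9.7, 4.7) after.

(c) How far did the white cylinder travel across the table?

3.1

From (3.9, 7.4) to (2.2, 4.8), the white cylinder covered √(1.7² + 2.6²) ≈ 3.1 units.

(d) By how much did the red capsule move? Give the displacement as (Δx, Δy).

(-1.6, 0.4)

From the two frames, the red capsule sits at roughly (6.7, 0.9) before and (5.1, 1.3) after.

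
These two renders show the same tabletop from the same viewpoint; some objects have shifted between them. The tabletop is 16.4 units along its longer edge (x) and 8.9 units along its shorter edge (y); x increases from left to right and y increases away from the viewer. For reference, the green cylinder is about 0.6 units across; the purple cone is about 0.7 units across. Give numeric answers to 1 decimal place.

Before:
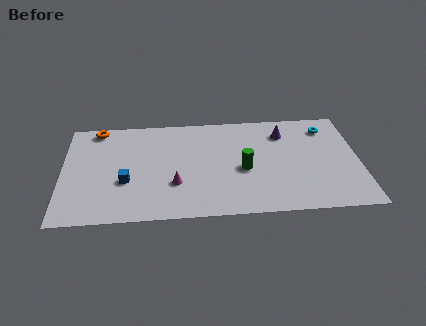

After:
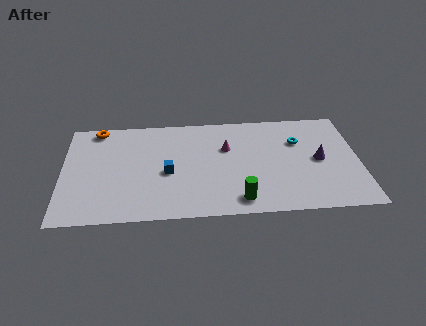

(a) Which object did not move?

the orange torus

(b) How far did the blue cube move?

2.4

From (3.5, 3.3) to (5.8, 3.9), the blue cube covered √(2.3² + 0.6²) ≈ 2.4 units.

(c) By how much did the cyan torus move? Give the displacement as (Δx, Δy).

(-1.6, -1.1)

The cyan torus started near (14.7, 7.2) and ended near (13.1, 6.1).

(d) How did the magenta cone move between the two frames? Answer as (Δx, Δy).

(2.9, 2.9)

The magenta cone started near (6.2, 2.9) and ended near (9.1, 5.8).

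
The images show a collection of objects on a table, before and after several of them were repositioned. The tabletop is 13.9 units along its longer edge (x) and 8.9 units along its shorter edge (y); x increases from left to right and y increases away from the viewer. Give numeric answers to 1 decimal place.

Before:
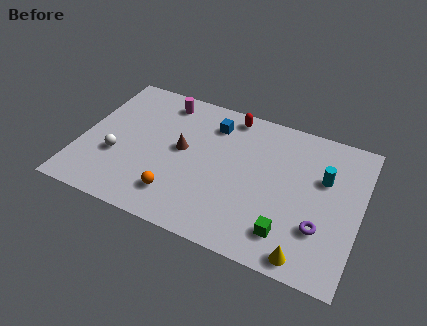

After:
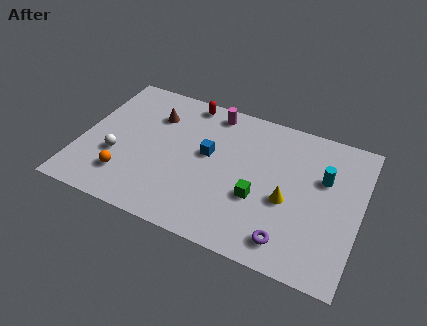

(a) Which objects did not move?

the cyan cylinder and the white sphere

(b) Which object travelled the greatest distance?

the yellow cone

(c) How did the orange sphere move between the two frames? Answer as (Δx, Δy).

(-2.6, 0.2)

From the two frames, the orange sphere sits at roughly (5.1, 1.9) before and (2.5, 2.1) after.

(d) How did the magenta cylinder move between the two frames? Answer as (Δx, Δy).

(2.5, 0.2)

The magenta cylinder was at about (3.7, 7.6) and moved to about (6.2, 7.8).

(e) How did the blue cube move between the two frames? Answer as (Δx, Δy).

(0.0, -2.0)

The blue cube was at about (6.3, 7.0) and moved to about (6.3, 5.0).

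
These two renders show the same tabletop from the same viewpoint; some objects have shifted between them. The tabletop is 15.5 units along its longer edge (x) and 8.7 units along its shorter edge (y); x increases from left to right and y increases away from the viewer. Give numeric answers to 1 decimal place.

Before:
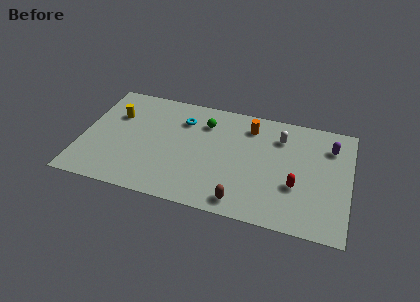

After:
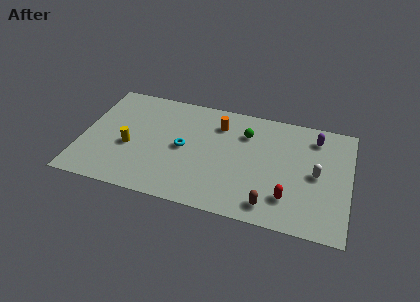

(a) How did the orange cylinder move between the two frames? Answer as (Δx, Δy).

(-1.8, -0.3)

From the two frames, the orange cylinder sits at roughly (9.6, 7.0) before and (7.8, 6.7) after.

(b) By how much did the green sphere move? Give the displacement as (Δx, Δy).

(2.4, -0.2)

The green sphere was at about (7.0, 6.6) and moved to about (9.4, 6.4).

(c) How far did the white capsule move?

3.2

The white capsule was near (11.4, 6.6) before and (13.6, 4.3) after, so it travelled √(2.2² + 2.3²) ≈ 3.2 units.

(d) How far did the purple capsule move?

1.0

The purple capsule was near (14.3, 6.6) before and (13.4, 7.1) after, so it travelled √(0.9² + 0.5²) ≈ 1.0 units.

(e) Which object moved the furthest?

the white capsule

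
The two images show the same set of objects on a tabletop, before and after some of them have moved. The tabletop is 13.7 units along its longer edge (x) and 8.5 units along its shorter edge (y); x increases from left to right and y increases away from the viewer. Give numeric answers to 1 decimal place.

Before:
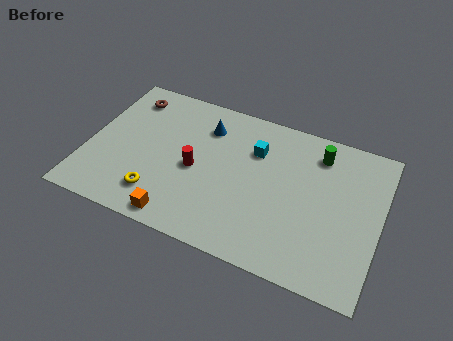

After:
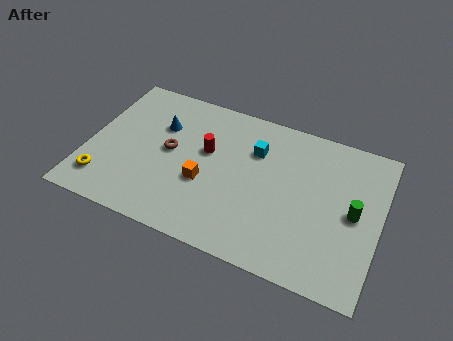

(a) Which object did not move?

the cyan cube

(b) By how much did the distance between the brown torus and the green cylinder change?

-0.4

The distance was about 9.1 in the first image and 8.7 in the second, so they moved 0.4 units closer together.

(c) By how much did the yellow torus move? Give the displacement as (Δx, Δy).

(-2.6, -0.1)

The yellow torus started near (3.6, 1.8) and ended near (1.0, 1.7).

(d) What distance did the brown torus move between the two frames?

3.4

The brown torus was near (1.5, 7.0) before and (3.8, 4.5) after, so it travelled √(2.3² + 2.5²) ≈ 3.4 units.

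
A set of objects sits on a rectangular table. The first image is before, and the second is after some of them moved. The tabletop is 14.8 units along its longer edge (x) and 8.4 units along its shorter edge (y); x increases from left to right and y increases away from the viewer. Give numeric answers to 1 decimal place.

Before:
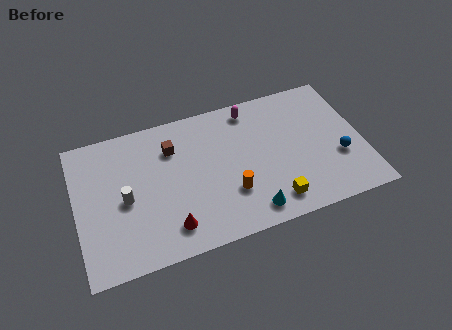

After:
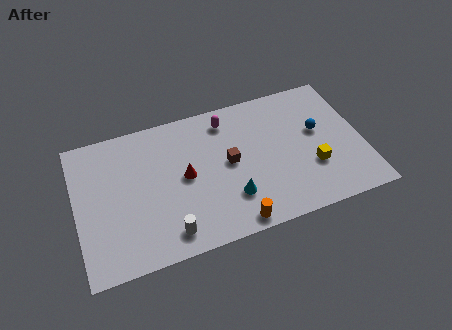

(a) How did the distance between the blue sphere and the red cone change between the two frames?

-2.0

The distance was about 9.0 in the first image and 7.0 in the second, so they moved 2.0 units closer together.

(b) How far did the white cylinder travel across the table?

3.3

The white cylinder was near (2.5, 3.9) before and (4.5, 1.3) after, so it travelled √(2.0² + 2.6²) ≈ 3.3 units.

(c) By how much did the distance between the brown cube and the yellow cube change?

-2.3

The distance was about 6.8 in the first image and 4.5 in the second, so they moved 2.3 units closer together.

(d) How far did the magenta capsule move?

1.3

The magenta capsule moved from about (9.3, 7.3) to (8.0, 7.0), a distance of √(1.3² + 0.3²) ≈ 1.3.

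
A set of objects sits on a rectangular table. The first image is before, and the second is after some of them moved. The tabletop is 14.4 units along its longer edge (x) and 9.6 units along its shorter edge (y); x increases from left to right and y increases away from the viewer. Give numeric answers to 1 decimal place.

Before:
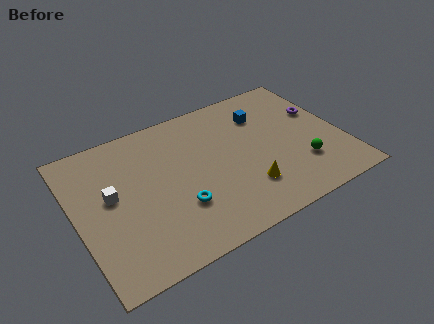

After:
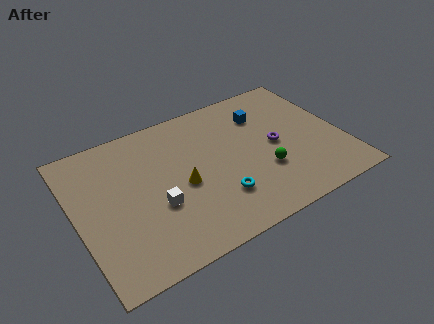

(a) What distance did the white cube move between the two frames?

2.8

The white cube was near (1.9, 5.3) before and (4.1, 3.6) after, so it travelled √(2.2² + 1.7²) ≈ 2.8 units.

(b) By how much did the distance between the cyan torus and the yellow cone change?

-1.2

The distance was about 3.6 in the first image and 2.4 in the second, so they moved 1.2 units closer together.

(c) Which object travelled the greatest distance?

the yellow cone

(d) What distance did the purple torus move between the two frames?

3.0

The purple torus was near (13.5, 6.0) before and (10.8, 4.7) after, so it travelled √(2.7² + 1.3²) ≈ 3.0 units.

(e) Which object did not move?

the blue cube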